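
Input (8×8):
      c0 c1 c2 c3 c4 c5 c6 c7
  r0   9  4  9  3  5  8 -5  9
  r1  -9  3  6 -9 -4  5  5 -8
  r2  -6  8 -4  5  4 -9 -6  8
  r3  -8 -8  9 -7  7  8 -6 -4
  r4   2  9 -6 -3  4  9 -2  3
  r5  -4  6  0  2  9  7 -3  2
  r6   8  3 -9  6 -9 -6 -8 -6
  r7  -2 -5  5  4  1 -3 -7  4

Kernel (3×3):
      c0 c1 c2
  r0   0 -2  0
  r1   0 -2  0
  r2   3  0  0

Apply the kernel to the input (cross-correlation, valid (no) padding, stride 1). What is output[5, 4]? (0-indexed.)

1

The receptive field on the input at this output position is [9 7 -3 / -9 -6 -8 / 1 -3 -7]. Elementwise product with the kernel and sum: 7·-2 + -6·-2 + 1·3.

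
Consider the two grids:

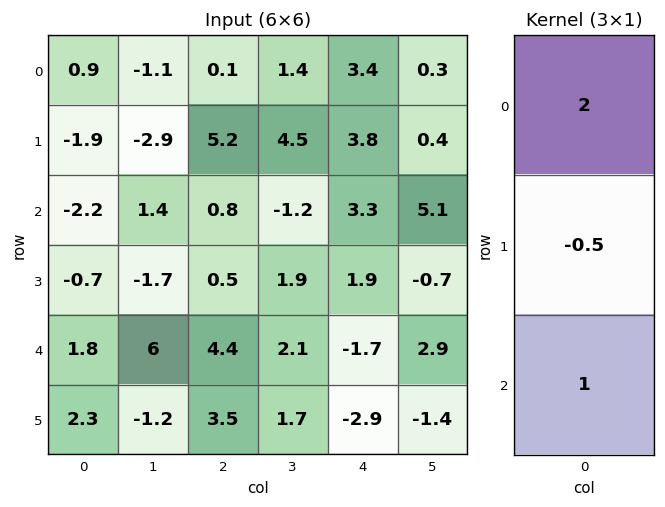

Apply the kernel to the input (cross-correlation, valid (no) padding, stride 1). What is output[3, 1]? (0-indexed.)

-7.6

The receptive field on the input at this output position is [-1.7 / 6 / -1.2]. Elementwise product with the kernel and sum: -1.7·2 + 6·-0.5 + -1.2·1.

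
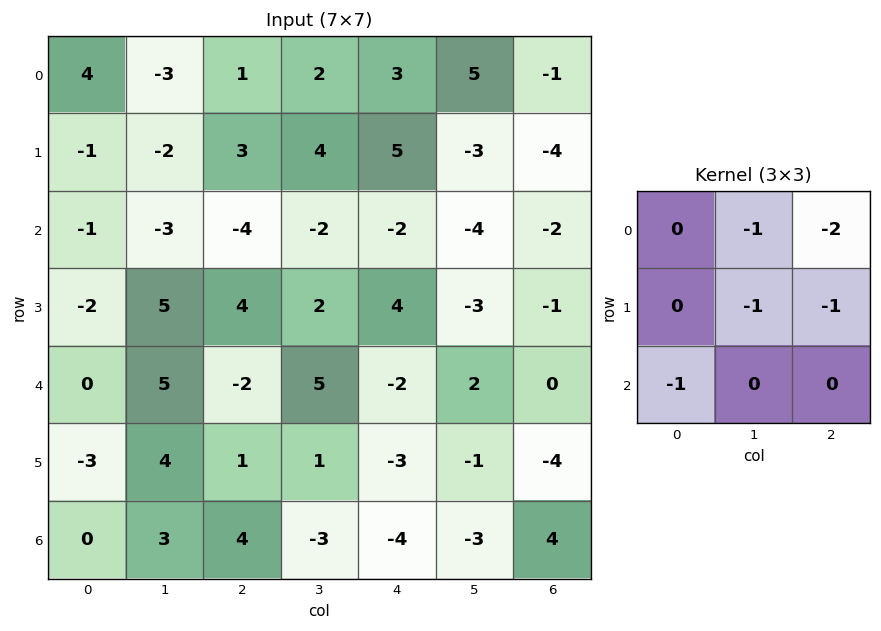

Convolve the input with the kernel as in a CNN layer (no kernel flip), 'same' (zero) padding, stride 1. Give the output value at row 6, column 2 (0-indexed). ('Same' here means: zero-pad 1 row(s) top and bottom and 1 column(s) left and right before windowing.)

-4

The receptive field on the zero-padded input at this output position is [4 1 1 / 3 4 -3 / 0 0 0]. Elementwise product with the kernel and sum: 1·-1 + 1·-2 + 4·-1 + -3·-1 + 0·-1.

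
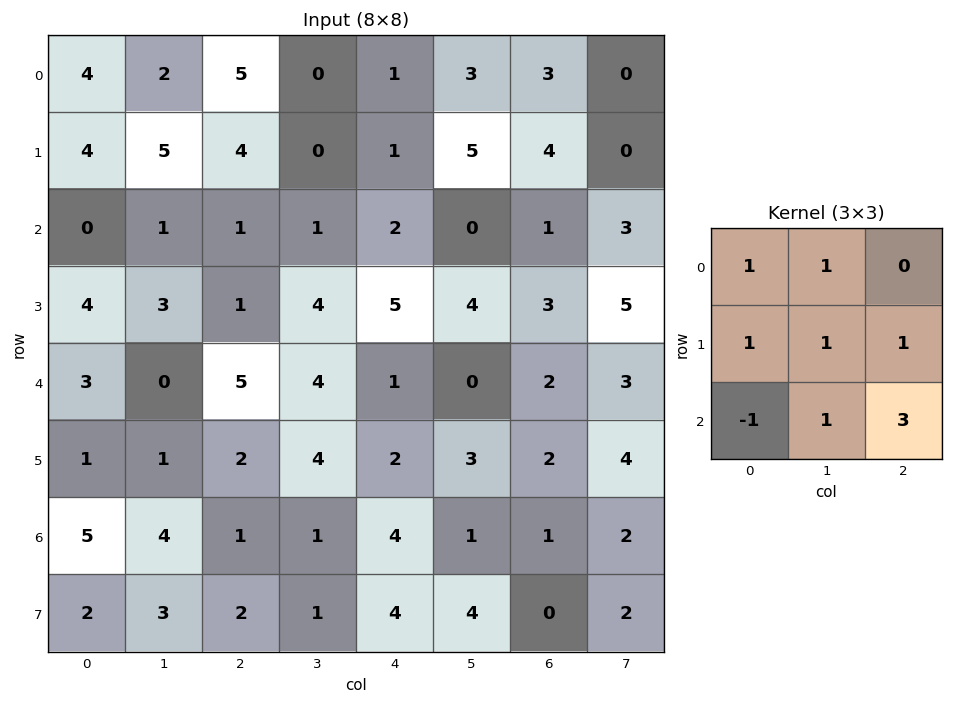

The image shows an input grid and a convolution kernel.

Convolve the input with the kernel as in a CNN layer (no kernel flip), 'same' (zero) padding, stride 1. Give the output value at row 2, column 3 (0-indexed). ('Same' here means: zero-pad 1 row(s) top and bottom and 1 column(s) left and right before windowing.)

26

The receptive field on the zero-padded input at this output position is [4 0 1 / 1 1 2 / 1 4 5]. Elementwise product with the kernel and sum: 4·1 + 0·1 + 1·1 + 1·1 + 2·1 + 1·-1 + 4·1 + 5·3.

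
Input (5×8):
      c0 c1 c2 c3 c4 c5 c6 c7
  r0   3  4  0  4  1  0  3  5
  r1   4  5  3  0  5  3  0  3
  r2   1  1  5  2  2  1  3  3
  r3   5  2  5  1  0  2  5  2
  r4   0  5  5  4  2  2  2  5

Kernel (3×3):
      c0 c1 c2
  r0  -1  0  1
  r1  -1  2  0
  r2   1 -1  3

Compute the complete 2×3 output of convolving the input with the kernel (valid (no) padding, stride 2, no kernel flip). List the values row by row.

18 7 13
13 1 11

Output[0,0]: The receptive field on the input at this output position is [3 4 0 / 4 5 3 / 1 1 5]. Elementwise product with the kernel and sum: 3·-1 + 0·1 + 4·-1 + 5·2 + 1·1 + 1·-1 + 5·3.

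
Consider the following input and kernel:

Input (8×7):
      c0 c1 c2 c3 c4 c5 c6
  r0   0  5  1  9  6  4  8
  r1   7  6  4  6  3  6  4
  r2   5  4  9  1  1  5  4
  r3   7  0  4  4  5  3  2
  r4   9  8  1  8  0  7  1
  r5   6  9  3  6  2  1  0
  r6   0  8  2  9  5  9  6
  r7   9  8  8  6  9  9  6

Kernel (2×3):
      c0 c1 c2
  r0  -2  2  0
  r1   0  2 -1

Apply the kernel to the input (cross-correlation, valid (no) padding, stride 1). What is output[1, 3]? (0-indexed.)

The receptive field on the input at this output position is [6 3 6 / 1 1 5]. Elementwise product with the kernel and sum: 6·-2 + 3·2 + 1·2 + 5·-1.

-9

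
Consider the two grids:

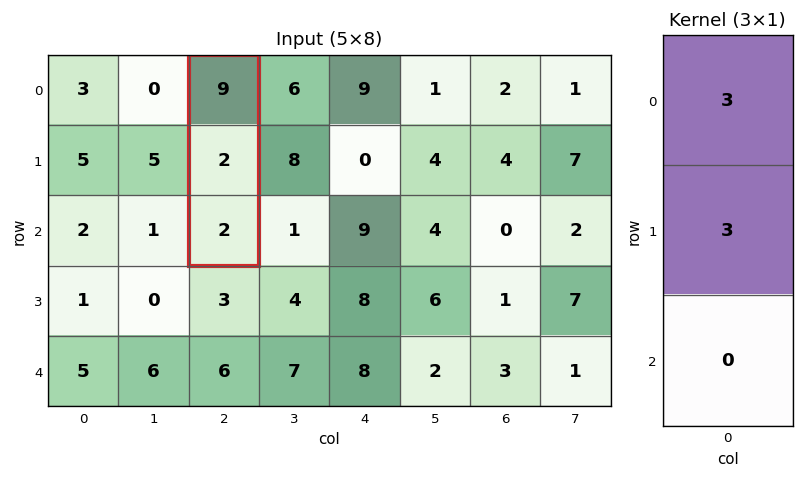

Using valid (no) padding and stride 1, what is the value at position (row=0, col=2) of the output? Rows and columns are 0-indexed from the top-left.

The receptive field on the input at this output position is [9 / 2 / 2]. Elementwise product with the kernel and sum: 9·3 + 2·3.

33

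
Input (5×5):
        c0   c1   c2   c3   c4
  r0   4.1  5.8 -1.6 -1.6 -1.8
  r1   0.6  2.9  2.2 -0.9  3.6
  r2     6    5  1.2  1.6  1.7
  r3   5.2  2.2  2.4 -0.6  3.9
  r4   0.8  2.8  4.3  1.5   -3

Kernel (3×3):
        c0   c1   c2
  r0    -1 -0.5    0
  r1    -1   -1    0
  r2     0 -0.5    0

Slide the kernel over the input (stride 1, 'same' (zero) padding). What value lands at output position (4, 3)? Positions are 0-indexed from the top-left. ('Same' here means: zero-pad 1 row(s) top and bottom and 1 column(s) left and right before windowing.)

The receptive field on the zero-padded input at this output position is [2.4 -0.6 3.9 / 4.3 1.5 -3 / 0 0 0]. Elementwise product with the kernel and sum: 2.4·-1 + -0.6·-0.5 + 4.3·-1 + 1.5·-1 + 0·-0.5.

-7.9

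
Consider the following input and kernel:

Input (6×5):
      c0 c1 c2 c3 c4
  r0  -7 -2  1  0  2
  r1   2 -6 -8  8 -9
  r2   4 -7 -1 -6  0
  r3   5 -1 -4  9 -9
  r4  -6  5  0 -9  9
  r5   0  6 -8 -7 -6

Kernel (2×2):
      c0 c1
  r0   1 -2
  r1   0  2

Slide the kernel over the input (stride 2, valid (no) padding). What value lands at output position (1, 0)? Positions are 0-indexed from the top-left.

16

The receptive field on the input at this output position is [4 -7 / 5 -1]. Elementwise product with the kernel and sum: 4·1 + -7·-2 + -1·2.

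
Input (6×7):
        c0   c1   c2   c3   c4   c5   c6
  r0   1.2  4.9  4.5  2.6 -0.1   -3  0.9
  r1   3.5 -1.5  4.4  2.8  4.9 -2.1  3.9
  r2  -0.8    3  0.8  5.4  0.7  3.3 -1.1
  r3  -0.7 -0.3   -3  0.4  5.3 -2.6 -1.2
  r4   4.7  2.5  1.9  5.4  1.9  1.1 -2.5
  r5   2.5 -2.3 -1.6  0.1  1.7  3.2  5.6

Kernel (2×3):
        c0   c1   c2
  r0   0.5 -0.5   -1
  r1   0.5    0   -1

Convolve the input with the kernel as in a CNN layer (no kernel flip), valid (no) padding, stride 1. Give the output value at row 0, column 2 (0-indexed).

-1.65

The receptive field on the input at this output position is [4.5 2.6 -0.1 / 4.4 2.8 4.9]. Elementwise product with the kernel and sum: 4.5·0.5 + 2.6·-0.5 + -0.1·-1 + 4.4·0.5 + 4.9·-1.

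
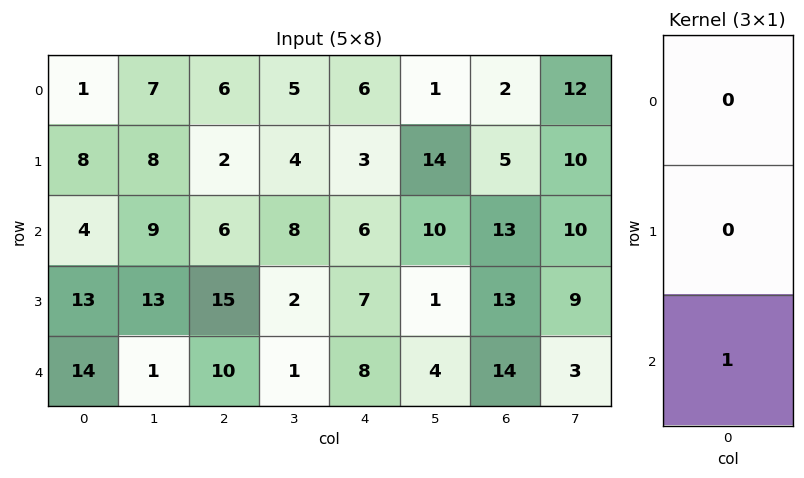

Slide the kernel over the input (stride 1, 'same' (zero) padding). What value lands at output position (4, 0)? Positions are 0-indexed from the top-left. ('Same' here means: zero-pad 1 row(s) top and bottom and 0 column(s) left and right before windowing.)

0

The receptive field on the zero-padded input at this output position is [13 / 14 / 0]. Elementwise product with the kernel and sum: 0·1.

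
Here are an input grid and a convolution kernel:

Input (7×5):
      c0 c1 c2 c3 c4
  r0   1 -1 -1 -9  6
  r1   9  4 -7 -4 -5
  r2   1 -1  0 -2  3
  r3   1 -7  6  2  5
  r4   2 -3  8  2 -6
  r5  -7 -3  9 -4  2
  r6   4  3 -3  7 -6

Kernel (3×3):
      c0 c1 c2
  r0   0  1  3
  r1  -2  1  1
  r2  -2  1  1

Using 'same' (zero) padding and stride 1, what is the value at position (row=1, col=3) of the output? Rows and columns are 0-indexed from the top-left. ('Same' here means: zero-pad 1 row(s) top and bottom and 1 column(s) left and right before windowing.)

The receptive field on the zero-padded input at this output position is [-1 -9 6 / -7 -4 -5 / 0 -2 3]. Elementwise product with the kernel and sum: -9·1 + 6·3 + -7·-2 + -4·1 + -5·1 + 0·-2 + -2·1 + 3·1.

15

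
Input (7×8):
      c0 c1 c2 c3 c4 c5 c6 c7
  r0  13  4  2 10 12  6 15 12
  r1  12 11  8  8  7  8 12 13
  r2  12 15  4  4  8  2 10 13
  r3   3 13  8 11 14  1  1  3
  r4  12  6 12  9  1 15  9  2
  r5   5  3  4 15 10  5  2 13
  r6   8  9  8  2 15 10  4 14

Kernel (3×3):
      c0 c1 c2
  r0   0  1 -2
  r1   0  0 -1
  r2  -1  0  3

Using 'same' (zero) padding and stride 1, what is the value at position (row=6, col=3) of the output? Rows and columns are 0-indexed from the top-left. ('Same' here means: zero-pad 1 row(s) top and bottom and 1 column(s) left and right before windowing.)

The receptive field on the zero-padded input at this output position is [4 15 10 / 8 2 15 / 0 0 0]. Elementwise product with the kernel and sum: 15·1 + 10·-2 + 15·-1 + 0·-1 + 0·3.

-20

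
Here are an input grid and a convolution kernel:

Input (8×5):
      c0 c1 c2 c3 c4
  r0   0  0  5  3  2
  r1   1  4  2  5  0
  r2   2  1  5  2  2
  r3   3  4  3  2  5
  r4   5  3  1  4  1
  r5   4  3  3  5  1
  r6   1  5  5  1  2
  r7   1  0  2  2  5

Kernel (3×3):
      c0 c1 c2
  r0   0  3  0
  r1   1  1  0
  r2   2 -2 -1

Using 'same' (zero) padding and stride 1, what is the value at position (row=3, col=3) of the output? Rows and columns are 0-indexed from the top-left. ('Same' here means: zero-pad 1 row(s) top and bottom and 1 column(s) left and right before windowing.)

The receptive field on the zero-padded input at this output position is [5 2 2 / 3 2 5 / 1 4 1]. Elementwise product with the kernel and sum: 2·3 + 3·1 + 2·1 + 1·2 + 4·-2 + 1·-1.

4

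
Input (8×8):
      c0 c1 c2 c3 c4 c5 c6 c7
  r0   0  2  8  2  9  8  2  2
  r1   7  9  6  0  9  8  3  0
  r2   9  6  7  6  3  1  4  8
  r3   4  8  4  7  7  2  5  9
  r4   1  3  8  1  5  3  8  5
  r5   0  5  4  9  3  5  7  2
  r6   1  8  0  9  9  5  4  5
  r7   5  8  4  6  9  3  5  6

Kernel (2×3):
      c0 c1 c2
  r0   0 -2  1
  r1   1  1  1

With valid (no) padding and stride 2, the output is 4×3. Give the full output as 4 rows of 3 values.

Output[0,0]: The receptive field on the input at this output position is [0 2 8 / 7 9 6]. Elementwise product with the kernel and sum: 2·-2 + 8·1 + 7·1 + 9·1 + 6·1.
Output[0,1]: The receptive field on the input at this output position is [8 2 9 / 6 0 9]. Elementwise product with the kernel and sum: 2·-2 + 9·1 + 6·1 + 0·1 + 9·1.

26 20 6
11 9 16
11 19 17
1 10 11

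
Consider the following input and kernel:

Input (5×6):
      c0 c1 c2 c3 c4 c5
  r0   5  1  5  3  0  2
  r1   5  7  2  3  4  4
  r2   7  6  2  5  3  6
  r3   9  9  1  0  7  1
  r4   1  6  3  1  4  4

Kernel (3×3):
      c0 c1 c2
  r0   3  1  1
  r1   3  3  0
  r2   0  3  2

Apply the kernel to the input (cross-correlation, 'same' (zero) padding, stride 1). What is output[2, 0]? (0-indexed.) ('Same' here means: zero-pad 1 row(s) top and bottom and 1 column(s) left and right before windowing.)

The receptive field on the zero-padded input at this output position is [0 5 7 / 0 7 6 / 0 9 9]. Elementwise product with the kernel and sum: 0·3 + 5·1 + 7·1 + 0·3 + 7·3 + 9·3 + 9·2.

78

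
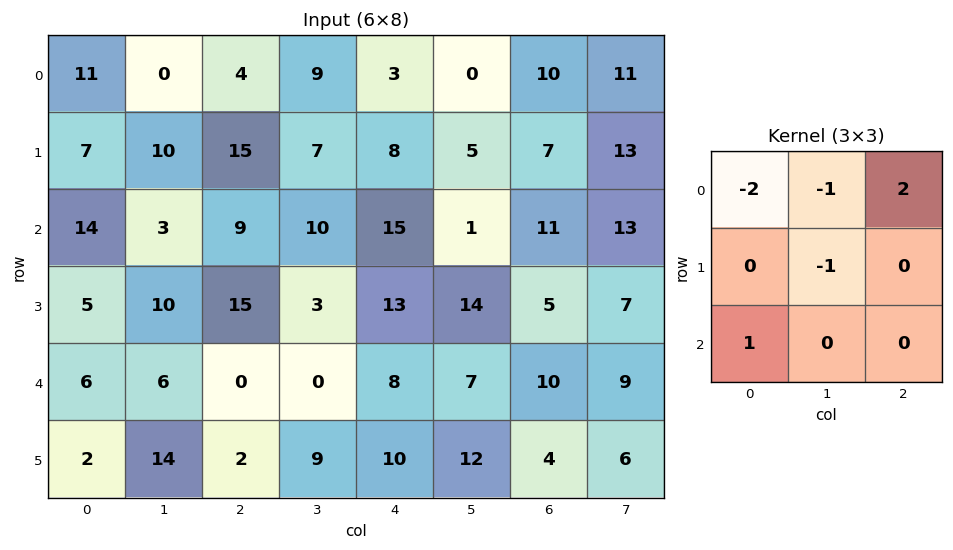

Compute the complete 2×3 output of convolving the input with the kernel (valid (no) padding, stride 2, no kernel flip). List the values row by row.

Output[0,0]: The receptive field on the input at this output position is [11 0 4 / 7 10 15 / 14 3 9]. Elementwise product with the kernel and sum: 11·-2 + 0·-1 + 4·2 + 10·-1 + 14·1.

-10 -9 24
-17 -1 -15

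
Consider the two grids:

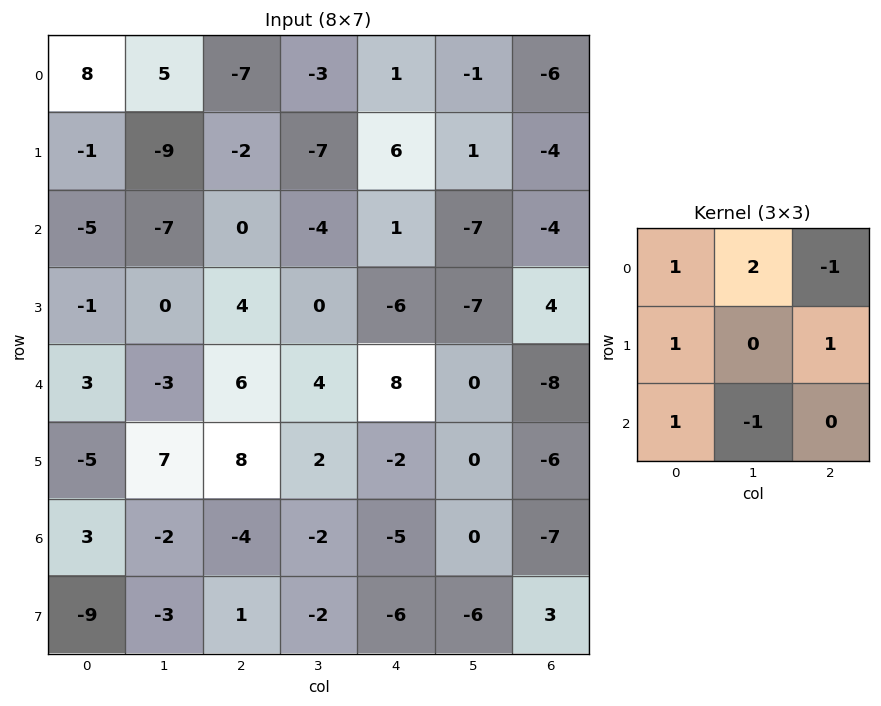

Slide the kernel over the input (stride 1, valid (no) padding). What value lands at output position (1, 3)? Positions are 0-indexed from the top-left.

The receptive field on the input at this output position is [-7 6 1 / -4 1 -7 / 0 -6 -7]. Elementwise product with the kernel and sum: -7·1 + 6·2 + 1·-1 + -4·1 + -7·1 + 0·1 + -6·-1.

-1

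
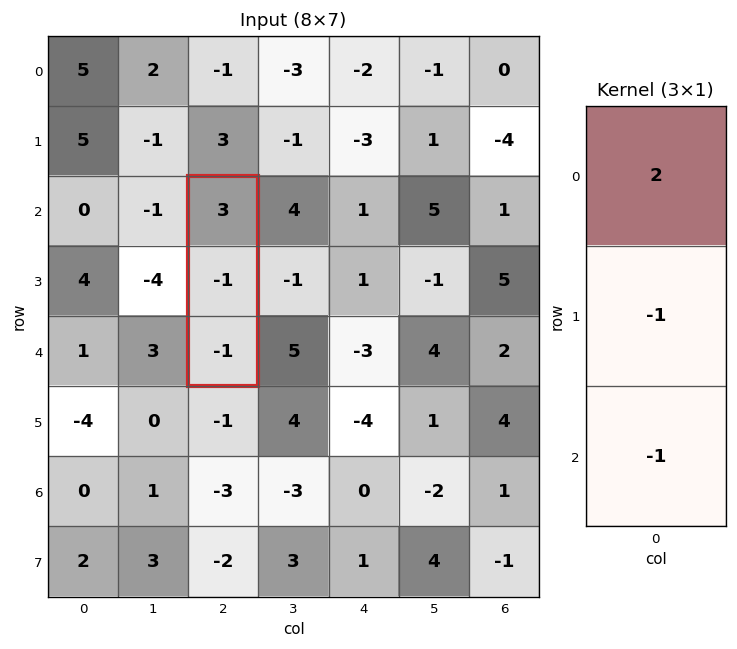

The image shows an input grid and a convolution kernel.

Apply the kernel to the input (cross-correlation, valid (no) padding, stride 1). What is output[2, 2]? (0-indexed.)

The receptive field on the input at this output position is [3 / -1 / -1]. Elementwise product with the kernel and sum: 3·2 + -1·-1 + -1·-1.

8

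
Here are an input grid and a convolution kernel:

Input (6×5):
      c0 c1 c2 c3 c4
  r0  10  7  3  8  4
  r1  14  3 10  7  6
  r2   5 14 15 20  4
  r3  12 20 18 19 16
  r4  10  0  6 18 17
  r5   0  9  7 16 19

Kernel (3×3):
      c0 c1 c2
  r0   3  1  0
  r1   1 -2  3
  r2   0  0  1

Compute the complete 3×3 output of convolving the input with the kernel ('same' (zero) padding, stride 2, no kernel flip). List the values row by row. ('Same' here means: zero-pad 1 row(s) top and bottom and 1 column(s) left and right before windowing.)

4 32 0
66 82 39
1 136 57

Output[0,0]: The receptive field on the zero-padded input at this output position is [0 0 0 / 0 10 7 / 0 14 3]. Elementwise product with the kernel and sum: 0·3 + 0·1 + 0·1 + 10·-2 + 7·3 + 3·1.
Output[0,1]: The receptive field on the zero-padded input at this output position is [0 0 0 / 7 3 8 / 3 10 7]. Elementwise product with the kernel and sum: 0·3 + 0·1 + 7·1 + 3·-2 + 8·3 + 7·1.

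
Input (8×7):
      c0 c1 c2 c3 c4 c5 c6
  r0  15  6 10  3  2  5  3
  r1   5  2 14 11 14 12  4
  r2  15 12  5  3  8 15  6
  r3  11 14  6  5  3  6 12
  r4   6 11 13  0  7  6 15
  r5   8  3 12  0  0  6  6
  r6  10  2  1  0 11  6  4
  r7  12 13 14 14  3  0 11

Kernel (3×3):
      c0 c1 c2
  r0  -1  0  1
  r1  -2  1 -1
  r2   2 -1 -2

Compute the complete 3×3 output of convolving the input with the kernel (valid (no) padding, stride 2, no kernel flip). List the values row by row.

-19 -48 -30
-49 5 -36
-2 -50 16

Output[0,0]: The receptive field on the input at this output position is [15 6 10 / 5 2 14 / 15 12 5]. Elementwise product with the kernel and sum: 15·-1 + 10·1 + 5·-2 + 2·1 + 14·-1 + 15·2 + 12·-1 + 5·-2.
Output[0,1]: The receptive field on the input at this output position is [10 3 2 / 14 11 14 / 5 3 8]. Elementwise product with the kernel and sum: 10·-1 + 2·1 + 14·-2 + 11·1 + 14·-1 + 5·2 + 3·-1 + 8·-2.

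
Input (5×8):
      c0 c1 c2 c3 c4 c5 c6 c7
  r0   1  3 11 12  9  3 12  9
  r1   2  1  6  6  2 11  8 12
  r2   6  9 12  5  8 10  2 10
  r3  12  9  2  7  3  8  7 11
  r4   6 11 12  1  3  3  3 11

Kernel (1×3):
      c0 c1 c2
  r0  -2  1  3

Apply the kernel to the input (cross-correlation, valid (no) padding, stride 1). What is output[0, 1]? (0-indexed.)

41

The receptive field on the input at this output position is [3 11 12]. Elementwise product with the kernel and sum: 3·-2 + 11·1 + 12·3.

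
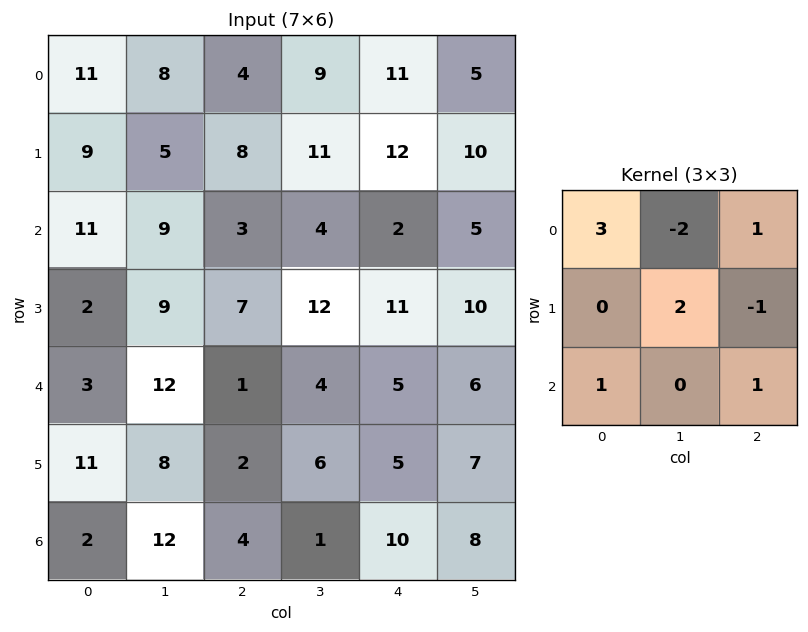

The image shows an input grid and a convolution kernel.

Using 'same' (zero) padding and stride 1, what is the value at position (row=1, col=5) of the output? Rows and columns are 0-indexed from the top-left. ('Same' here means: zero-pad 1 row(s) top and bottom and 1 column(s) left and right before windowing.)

The receptive field on the zero-padded input at this output position is [11 5 0 / 12 10 0 / 2 5 0]. Elementwise product with the kernel and sum: 11·3 + 5·-2 + 0·1 + 10·2 + 0·-1 + 2·1 + 0·1.

45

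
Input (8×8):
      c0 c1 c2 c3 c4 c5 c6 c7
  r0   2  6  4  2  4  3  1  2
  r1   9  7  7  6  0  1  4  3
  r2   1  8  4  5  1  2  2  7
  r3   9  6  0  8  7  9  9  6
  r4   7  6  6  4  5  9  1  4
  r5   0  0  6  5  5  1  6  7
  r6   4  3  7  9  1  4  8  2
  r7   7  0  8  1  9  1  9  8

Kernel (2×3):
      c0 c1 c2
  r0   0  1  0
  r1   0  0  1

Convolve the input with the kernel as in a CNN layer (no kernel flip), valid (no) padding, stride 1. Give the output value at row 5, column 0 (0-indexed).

The receptive field on the input at this output position is [0 0 6 / 4 3 7]. Elementwise product with the kernel and sum: 0·1 + 7·1.

7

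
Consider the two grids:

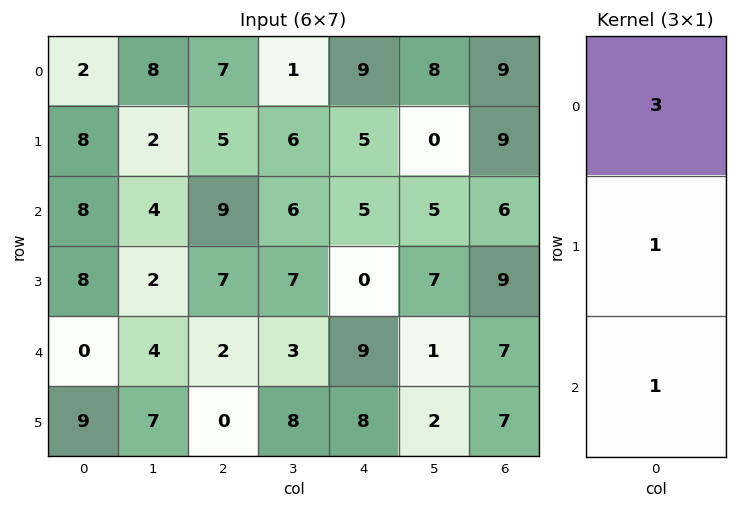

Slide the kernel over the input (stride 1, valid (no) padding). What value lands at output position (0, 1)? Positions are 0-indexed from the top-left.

The receptive field on the input at this output position is [8 / 2 / 4]. Elementwise product with the kernel and sum: 8·3 + 2·1 + 4·1.

30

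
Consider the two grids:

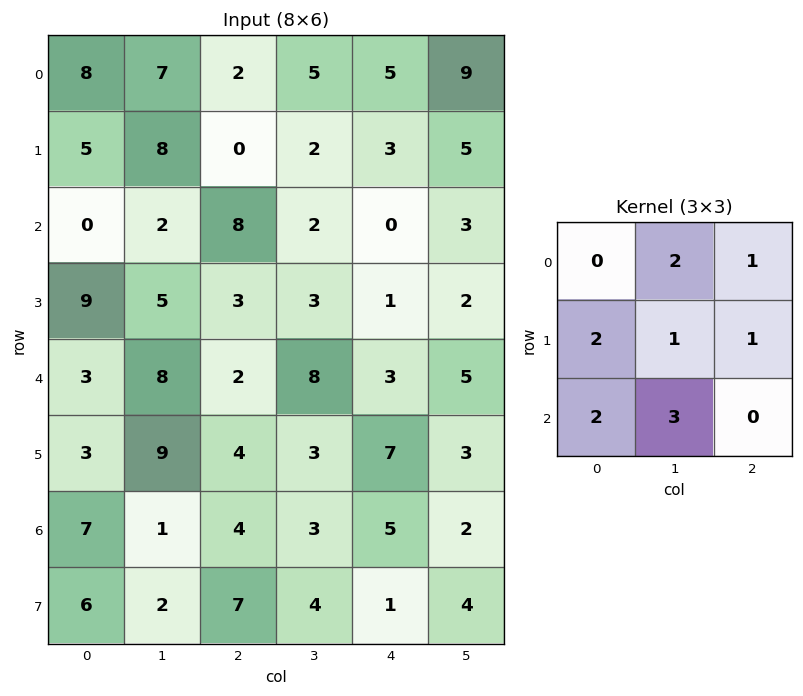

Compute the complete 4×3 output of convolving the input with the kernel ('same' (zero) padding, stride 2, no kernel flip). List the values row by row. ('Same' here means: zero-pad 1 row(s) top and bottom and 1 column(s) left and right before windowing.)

30 37 37
47 35 27
43 65 55
41 45 41

Output[0,0]: The receptive field on the zero-padded input at this output position is [0 0 0 / 0 8 7 / 0 5 8]. Elementwise product with the kernel and sum: 0·2 + 0·1 + 0·2 + 8·1 + 7·1 + 0·2 + 5·3.
Output[0,1]: The receptive field on the zero-padded input at this output position is [0 0 0 / 7 2 5 / 8 0 2]. Elementwise product with the kernel and sum: 0·2 + 0·1 + 7·2 + 2·1 + 5·1 + 8·2 + 0·3.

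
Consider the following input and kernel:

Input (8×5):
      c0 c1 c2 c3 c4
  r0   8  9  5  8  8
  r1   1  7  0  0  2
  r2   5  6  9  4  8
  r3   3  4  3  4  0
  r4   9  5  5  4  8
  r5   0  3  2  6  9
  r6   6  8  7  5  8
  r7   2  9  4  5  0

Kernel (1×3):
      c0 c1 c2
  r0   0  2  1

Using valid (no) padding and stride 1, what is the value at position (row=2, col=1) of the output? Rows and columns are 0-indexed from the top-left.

The receptive field on the input at this output position is [6 9 4]. Elementwise product with the kernel and sum: 9·2 + 4·1.

22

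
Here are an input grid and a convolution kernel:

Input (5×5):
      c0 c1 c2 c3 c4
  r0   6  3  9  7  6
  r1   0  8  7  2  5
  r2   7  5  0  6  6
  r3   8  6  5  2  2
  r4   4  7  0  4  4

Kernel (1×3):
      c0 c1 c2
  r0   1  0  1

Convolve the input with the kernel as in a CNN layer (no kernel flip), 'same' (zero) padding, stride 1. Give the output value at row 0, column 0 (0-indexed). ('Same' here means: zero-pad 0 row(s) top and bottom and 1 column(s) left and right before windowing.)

The receptive field on the zero-padded input at this output position is [0 6 3]. Elementwise product with the kernel and sum: 0·1 + 3·1.

3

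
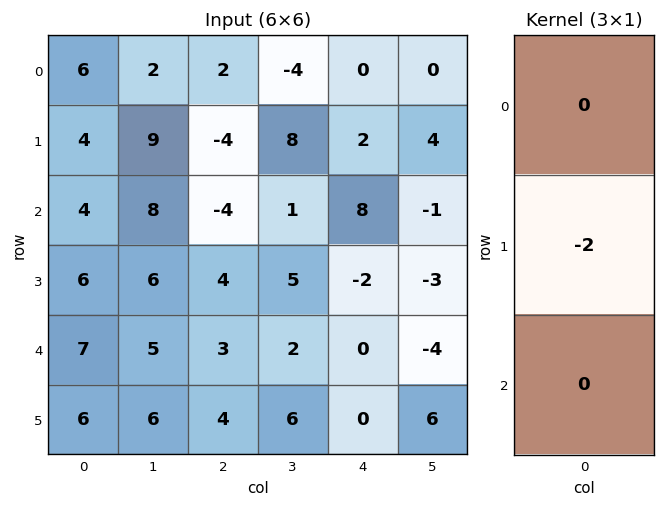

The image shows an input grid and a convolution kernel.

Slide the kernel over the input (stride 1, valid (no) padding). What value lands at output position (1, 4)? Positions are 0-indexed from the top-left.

The receptive field on the input at this output position is [2 / 8 / -2]. Elementwise product with the kernel and sum: 8·-2.

-16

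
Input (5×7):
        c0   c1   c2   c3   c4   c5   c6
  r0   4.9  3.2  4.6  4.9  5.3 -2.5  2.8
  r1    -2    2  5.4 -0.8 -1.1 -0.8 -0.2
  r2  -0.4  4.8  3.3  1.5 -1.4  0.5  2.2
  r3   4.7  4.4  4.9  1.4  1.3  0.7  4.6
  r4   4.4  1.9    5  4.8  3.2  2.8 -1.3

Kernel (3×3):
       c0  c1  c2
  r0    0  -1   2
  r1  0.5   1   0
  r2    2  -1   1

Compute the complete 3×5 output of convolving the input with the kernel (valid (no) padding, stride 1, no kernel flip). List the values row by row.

Output[0,0]: The receptive field on the input at this output position is [4.9 3.2 4.6 / -2 2 5.4 / -0.4 4.8 3.3]. Elementwise product with the kernel and sum: 3.2·-1 + 4.6·2 + -2·0.5 + 2·1 + -0.4·2 + 4.8·-1 + 3.3·1.
Output[0,1]: The receptive field on the input at this output position is [3.2 4.6 4.9 / 2 5.4 -0.8 / 4.8 3.3 1.5]. Elementwise product with the kernel and sum: 4.6·-1 + 4.9·2 + 2·0.5 + 5.4·1 + 4.8·2 + 3.3·-1 + 1.5·1.

4.7 19.4 11.3 -6.9 5.65
23.3 4 11.45 1.05 6.7
20.45 10.4 7.95 13.6 7.55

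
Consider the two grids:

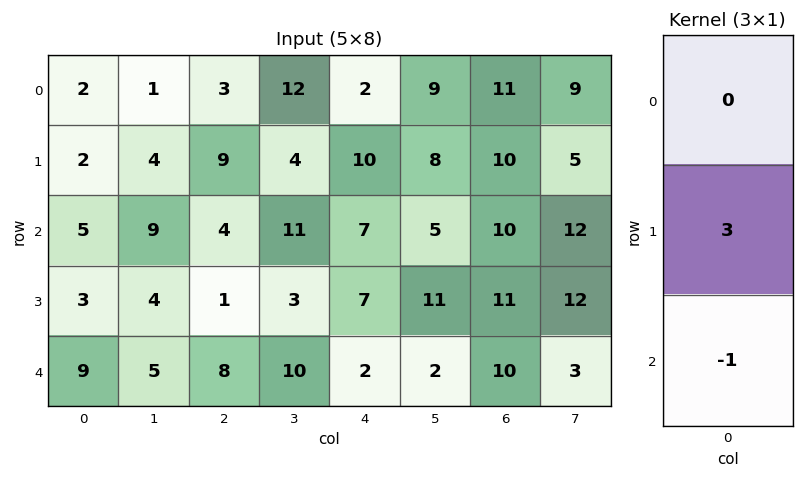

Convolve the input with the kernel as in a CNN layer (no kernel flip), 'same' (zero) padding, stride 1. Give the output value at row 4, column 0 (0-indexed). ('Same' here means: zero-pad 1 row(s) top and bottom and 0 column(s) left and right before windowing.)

The receptive field on the zero-padded input at this output position is [3 / 9 / 0]. Elementwise product with the kernel and sum: 9·3 + 0·-1.

27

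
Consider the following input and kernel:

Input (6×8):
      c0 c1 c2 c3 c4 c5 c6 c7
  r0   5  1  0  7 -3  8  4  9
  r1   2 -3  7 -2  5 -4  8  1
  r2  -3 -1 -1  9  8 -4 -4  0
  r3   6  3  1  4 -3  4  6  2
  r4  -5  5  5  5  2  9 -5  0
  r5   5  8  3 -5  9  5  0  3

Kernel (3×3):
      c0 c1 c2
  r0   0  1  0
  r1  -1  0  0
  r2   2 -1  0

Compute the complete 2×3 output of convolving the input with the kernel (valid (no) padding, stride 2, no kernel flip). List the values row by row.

Output[0,0]: The receptive field on the input at this output position is [5 1 0 / 2 -3 7 / -3 -1 -1]. Elementwise product with the kernel and sum: 1·1 + 2·-1 + -3·2 + -1·-1.

-6 -11 23
-22 13 -6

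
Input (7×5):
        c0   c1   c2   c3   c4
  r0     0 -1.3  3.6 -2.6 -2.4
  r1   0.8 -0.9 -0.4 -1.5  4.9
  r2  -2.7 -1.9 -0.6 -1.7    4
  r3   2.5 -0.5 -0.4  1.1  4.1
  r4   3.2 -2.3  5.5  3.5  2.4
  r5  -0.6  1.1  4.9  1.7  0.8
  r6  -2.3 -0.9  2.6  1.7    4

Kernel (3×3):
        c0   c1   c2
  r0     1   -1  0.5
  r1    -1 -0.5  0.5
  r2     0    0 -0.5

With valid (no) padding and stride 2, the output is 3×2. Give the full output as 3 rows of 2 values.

Output[0,0]: The receptive field on the input at this output position is [0 -1.3 3.6 / 0.8 -0.9 -0.4 / -2.7 -1.9 -0.6]. Elementwise product with the kernel and sum: 0·1 + -1.3·-1 + 3.6·0.5 + 0.8·-1 + -0.9·-0.5 + -0.4·0.5 + -0.6·-0.5.

2.85 6.6
-6.3 3.8
9.45 -4.15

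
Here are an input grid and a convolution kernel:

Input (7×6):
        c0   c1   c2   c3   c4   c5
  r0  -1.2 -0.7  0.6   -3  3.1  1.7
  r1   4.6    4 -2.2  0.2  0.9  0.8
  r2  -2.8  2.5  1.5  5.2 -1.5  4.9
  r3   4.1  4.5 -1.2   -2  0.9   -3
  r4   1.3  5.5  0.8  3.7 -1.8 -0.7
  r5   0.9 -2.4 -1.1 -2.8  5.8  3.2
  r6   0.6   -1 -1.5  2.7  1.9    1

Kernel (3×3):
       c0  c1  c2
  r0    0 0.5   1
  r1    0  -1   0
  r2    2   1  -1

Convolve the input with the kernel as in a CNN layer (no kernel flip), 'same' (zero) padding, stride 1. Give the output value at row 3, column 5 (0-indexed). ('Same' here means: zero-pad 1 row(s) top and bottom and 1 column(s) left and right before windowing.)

The receptive field on the zero-padded input at this output position is [-1.5 4.9 0 / 0.9 -3 0 / -1.8 -0.7 0]. Elementwise product with the kernel and sum: 4.9·0.5 + 0·1 + -3·-1 + -1.8·2 + -0.7·1 + 0·-1.

1.15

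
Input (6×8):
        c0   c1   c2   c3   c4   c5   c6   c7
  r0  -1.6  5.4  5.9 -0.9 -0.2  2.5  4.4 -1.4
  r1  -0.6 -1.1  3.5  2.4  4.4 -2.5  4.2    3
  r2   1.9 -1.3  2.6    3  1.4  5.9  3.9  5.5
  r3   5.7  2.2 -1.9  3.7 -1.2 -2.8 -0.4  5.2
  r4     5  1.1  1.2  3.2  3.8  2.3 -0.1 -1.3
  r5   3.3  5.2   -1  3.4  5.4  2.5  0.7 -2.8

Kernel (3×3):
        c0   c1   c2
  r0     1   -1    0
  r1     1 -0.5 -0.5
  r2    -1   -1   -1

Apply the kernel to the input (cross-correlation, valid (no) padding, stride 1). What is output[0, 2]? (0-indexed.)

The receptive field on the input at this output position is [5.9 -0.9 -0.2 / 3.5 2.4 4.4 / 2.6 3 1.4]. Elementwise product with the kernel and sum: 5.9·1 + -0.9·-1 + 3.5·1 + 2.4·-0.5 + 4.4·-0.5 + 2.6·-1 + 3·-1 + 1.4·-1.

-0.1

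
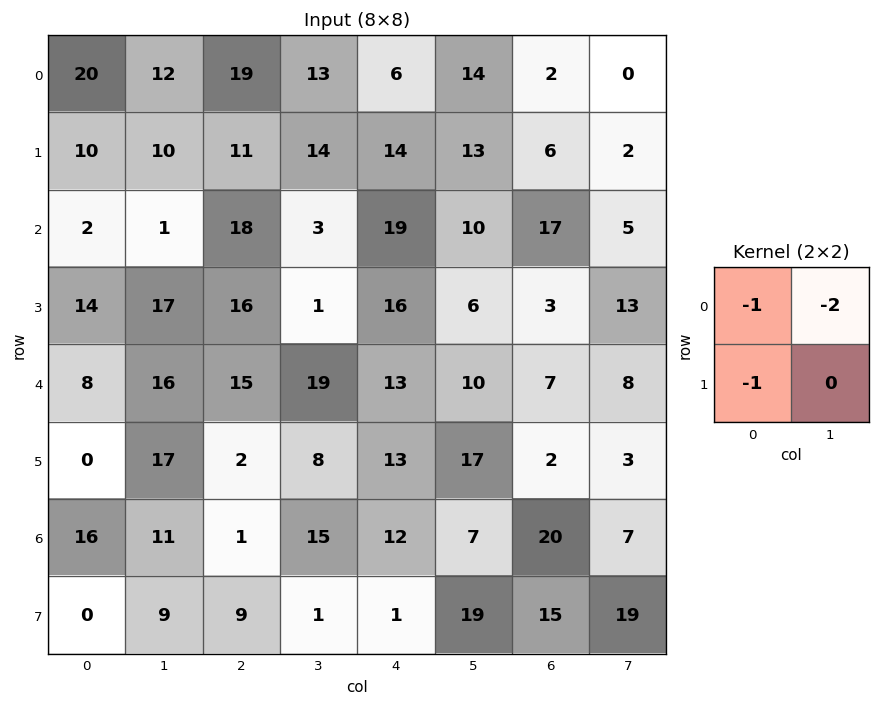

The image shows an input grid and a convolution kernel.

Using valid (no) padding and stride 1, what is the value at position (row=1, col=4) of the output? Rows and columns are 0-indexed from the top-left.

The receptive field on the input at this output position is [14 13 / 19 10]. Elementwise product with the kernel and sum: 14·-1 + 13·-2 + 19·-1.

-59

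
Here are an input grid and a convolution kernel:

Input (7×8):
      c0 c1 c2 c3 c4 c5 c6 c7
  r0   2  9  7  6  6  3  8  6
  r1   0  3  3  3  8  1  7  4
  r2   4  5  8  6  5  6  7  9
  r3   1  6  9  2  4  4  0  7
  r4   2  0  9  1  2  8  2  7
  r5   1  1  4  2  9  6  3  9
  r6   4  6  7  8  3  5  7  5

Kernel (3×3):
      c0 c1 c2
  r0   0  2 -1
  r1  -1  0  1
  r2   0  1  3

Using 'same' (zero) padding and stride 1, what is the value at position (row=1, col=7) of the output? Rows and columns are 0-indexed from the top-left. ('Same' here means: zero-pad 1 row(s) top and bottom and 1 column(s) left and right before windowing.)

The receptive field on the zero-padded input at this output position is [8 6 0 / 7 4 0 / 7 9 0]. Elementwise product with the kernel and sum: 6·2 + 0·-1 + 7·-1 + 0·1 + 9·1 + 0·3.

14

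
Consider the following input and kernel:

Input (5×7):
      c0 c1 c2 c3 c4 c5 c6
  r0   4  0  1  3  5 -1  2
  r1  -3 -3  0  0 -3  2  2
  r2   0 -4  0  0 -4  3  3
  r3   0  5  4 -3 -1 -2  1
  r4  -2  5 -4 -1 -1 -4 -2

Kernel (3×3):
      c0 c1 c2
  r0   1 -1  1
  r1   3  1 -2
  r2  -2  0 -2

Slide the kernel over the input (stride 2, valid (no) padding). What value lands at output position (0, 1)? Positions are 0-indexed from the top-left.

17

The receptive field on the input at this output position is [1 3 5 / 0 0 -3 / 0 0 -4]. Elementwise product with the kernel and sum: 1·1 + 3·-1 + 5·1 + 0·3 + 0·1 + -3·-2 + 0·-2 + -4·-2.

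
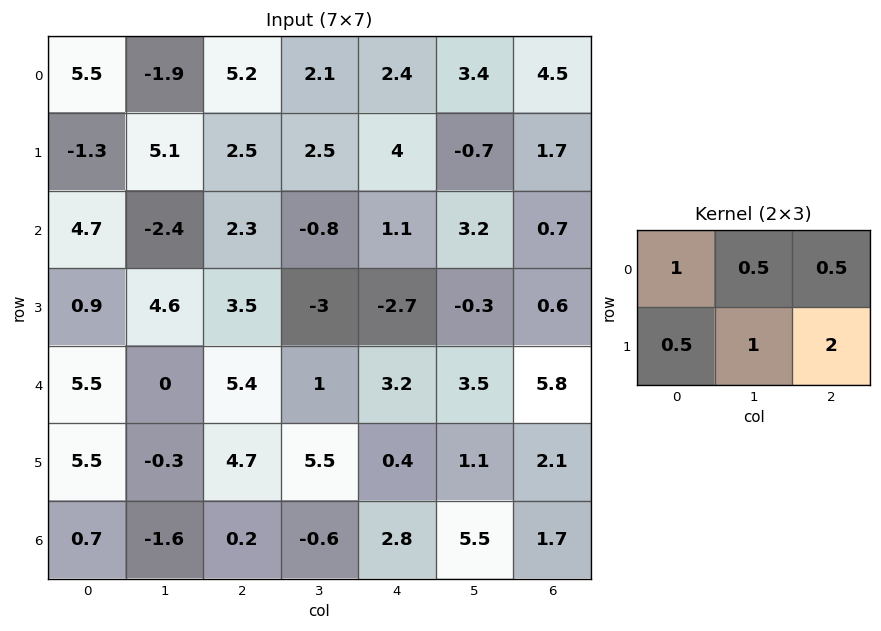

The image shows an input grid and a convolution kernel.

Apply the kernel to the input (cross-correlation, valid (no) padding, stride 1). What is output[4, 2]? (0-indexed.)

16.15

The receptive field on the input at this output position is [5.4 1 3.2 / 4.7 5.5 0.4]. Elementwise product with the kernel and sum: 5.4·1 + 1·0.5 + 3.2·0.5 + 4.7·0.5 + 5.5·1 + 0.4·2.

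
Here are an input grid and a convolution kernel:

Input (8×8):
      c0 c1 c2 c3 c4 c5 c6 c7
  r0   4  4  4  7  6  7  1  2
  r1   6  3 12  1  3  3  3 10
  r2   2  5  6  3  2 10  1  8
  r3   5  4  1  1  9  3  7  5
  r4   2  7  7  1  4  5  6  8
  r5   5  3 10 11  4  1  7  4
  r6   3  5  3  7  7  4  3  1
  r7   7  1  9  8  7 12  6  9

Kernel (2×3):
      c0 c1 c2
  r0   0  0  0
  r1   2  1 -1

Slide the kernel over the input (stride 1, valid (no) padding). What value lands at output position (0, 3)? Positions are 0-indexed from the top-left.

The receptive field on the input at this output position is [7 6 7 / 1 3 3]. Elementwise product with the kernel and sum: 1·2 + 3·1 + 3·-1.

2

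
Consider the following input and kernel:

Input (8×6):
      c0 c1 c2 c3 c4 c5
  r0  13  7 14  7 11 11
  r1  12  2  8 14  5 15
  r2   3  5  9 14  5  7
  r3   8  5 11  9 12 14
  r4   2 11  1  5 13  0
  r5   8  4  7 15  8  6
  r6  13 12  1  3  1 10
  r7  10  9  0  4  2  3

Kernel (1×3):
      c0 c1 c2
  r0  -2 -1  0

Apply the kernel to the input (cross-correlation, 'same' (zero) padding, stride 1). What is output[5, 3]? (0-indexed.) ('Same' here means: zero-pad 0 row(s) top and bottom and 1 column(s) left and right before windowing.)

-29

The receptive field on the zero-padded input at this output position is [7 15 8]. Elementwise product with the kernel and sum: 7·-2 + 15·-1.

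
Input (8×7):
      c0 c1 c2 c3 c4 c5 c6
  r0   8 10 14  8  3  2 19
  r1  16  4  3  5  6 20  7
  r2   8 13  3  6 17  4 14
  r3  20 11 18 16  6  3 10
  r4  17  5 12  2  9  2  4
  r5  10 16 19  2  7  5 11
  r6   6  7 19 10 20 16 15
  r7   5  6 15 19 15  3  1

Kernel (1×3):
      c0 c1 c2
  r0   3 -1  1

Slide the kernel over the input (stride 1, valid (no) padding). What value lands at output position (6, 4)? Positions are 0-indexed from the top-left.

59

The receptive field on the input at this output position is [20 16 15]. Elementwise product with the kernel and sum: 20·3 + 16·-1 + 15·1.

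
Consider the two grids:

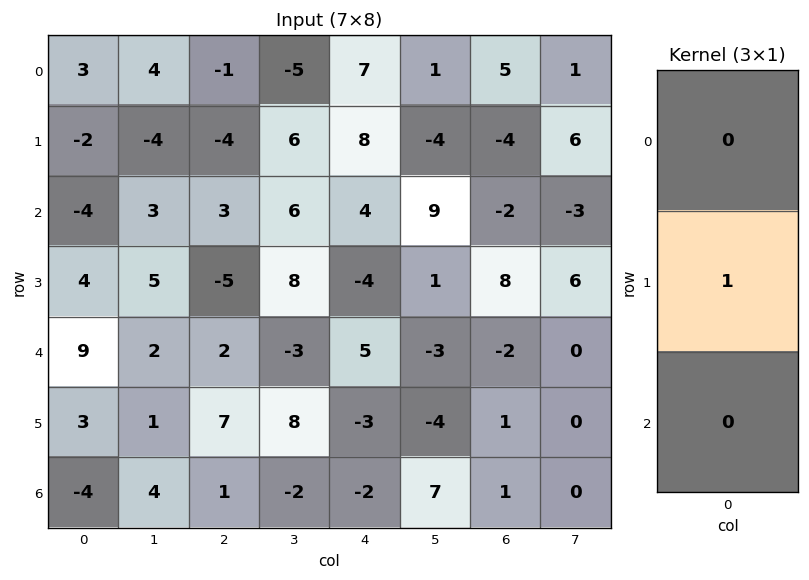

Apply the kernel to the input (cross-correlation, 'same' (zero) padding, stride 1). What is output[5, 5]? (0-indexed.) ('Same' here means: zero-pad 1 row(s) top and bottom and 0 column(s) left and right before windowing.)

The receptive field on the zero-padded input at this output position is [-3 / -4 / 7]. Elementwise product with the kernel and sum: -4·1.

-4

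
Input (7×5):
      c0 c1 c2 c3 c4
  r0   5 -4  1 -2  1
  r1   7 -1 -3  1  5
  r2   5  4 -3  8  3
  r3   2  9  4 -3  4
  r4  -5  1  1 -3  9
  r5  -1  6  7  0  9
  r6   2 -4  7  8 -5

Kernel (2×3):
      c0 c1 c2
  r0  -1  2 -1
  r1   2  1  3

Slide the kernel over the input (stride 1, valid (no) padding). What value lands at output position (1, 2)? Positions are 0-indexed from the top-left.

The receptive field on the input at this output position is [-3 1 5 / -3 8 3]. Elementwise product with the kernel and sum: -3·-1 + 1·2 + 5·-1 + -3·2 + 8·1 + 3·3.

11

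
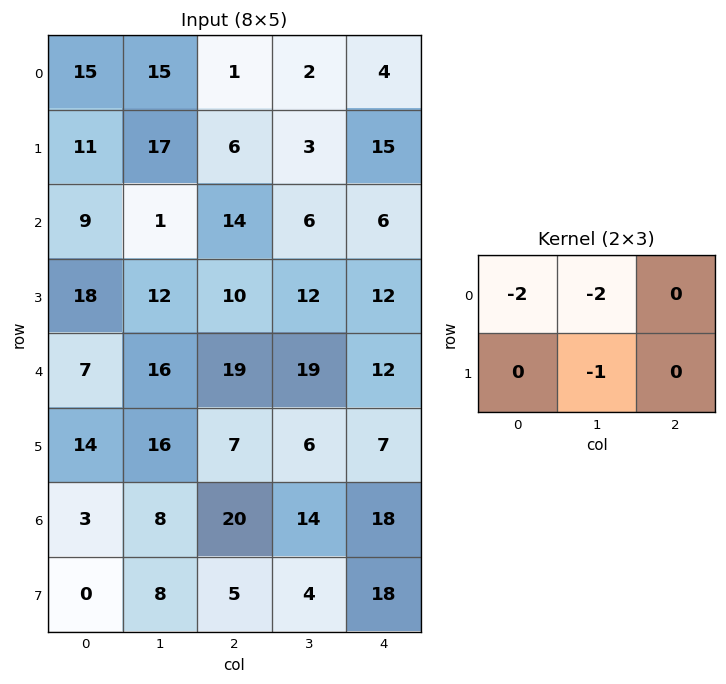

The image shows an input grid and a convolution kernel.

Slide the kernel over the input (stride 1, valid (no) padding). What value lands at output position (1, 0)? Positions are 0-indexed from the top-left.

The receptive field on the input at this output position is [11 17 6 / 9 1 14]. Elementwise product with the kernel and sum: 11·-2 + 17·-2 + 1·-1.

-57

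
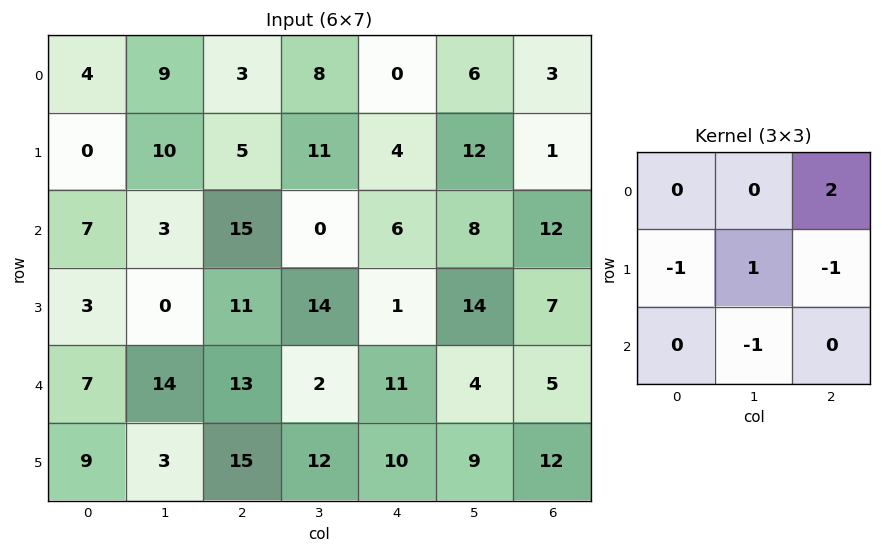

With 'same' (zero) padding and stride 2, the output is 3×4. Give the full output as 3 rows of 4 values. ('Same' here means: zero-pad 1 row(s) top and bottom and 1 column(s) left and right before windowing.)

Output[0,0]: The receptive field on the zero-padded input at this output position is [0 0 0 / 0 4 9 / 0 0 10]. Elementwise product with the kernel and sum: 0·2 + 0·-1 + 4·1 + 9·-1 + 0·-1.

-5 -19 -18 -4
21 23 21 -3
-16 10 23 -11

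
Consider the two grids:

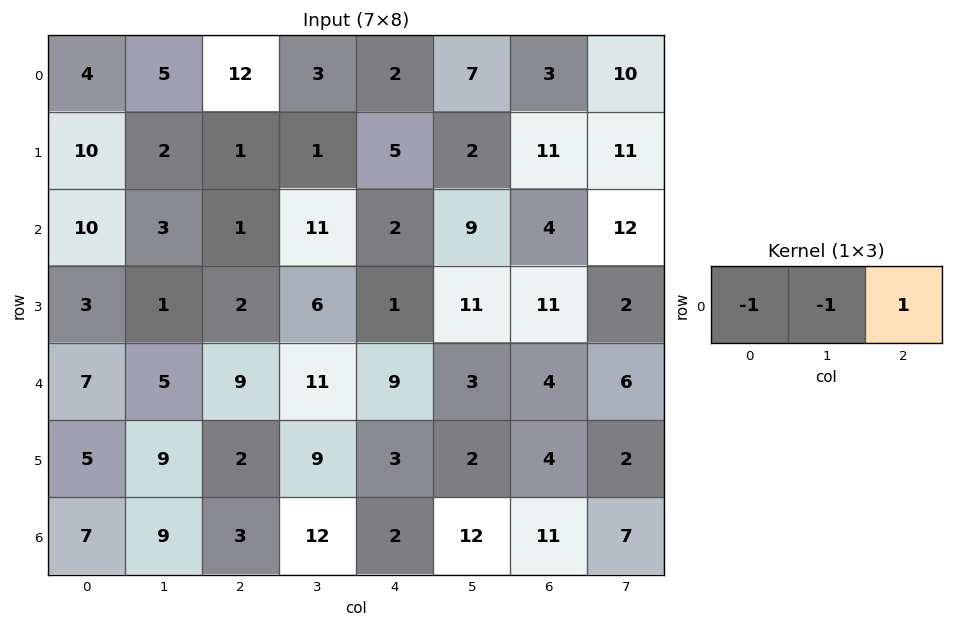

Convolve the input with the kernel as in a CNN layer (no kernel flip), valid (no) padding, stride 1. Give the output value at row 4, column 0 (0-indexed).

-3

The receptive field on the input at this output position is [7 5 9]. Elementwise product with the kernel and sum: 7·-1 + 5·-1 + 9·1.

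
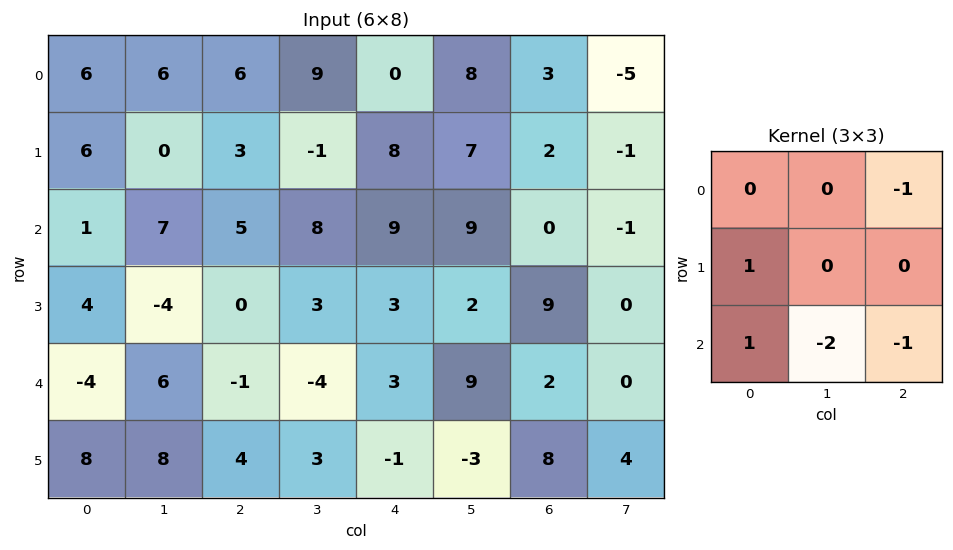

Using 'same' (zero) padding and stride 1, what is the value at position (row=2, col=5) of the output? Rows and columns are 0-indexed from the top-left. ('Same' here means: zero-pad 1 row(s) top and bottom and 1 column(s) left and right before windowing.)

The receptive field on the zero-padded input at this output position is [8 7 2 / 9 9 0 / 3 2 9]. Elementwise product with the kernel and sum: 2·-1 + 9·1 + 3·1 + 2·-2 + 9·-1.

-3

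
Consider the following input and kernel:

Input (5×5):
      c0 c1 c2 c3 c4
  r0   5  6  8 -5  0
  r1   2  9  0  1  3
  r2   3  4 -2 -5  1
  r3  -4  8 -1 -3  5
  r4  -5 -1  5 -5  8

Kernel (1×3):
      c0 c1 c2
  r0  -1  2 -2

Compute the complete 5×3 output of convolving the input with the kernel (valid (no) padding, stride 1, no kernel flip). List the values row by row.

-9 20 -18
16 -11 -4
9 2 -10
22 -4 -15
-7 21 -31

Output[0,0]: The receptive field on the input at this output position is [5 6 8]. Elementwise product with the kernel and sum: 5·-1 + 6·2 + 8·-2.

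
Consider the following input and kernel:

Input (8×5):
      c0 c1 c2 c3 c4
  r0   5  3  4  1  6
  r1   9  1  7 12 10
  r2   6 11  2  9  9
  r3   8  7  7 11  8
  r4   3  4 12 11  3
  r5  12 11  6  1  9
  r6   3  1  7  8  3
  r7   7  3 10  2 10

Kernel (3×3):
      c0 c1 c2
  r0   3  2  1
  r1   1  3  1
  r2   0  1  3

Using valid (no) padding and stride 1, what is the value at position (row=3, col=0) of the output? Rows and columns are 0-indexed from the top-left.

The receptive field on the input at this output position is [8 7 7 / 3 4 12 / 12 11 6]. Elementwise product with the kernel and sum: 8·3 + 7·2 + 7·1 + 3·1 + 4·3 + 12·1 + 11·1 + 6·3.

101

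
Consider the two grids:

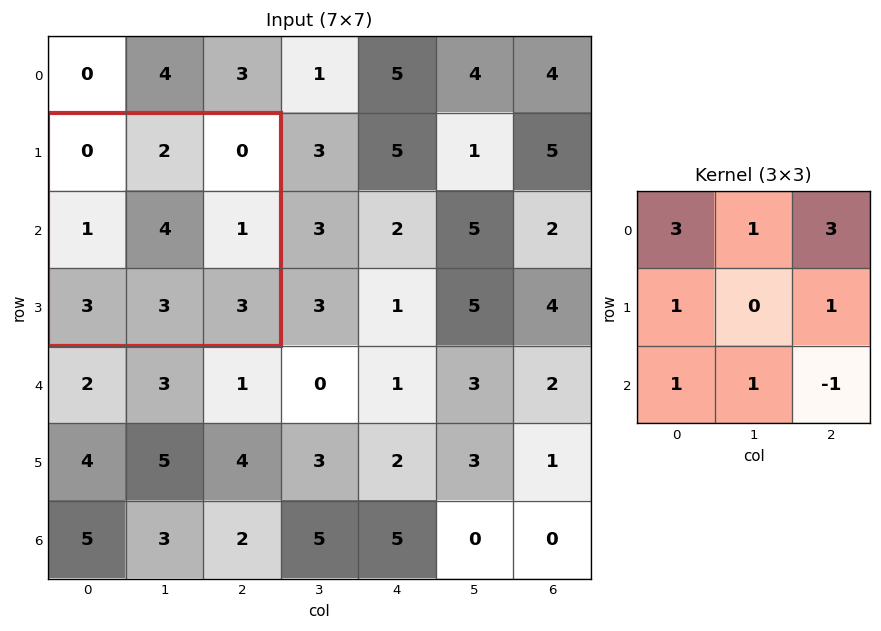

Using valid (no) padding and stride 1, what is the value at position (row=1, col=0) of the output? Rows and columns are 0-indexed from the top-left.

The receptive field on the input at this output position is [0 2 0 / 1 4 1 / 3 3 3]. Elementwise product with the kernel and sum: 0·3 + 2·1 + 0·3 + 1·1 + 1·1 + 3·1 + 3·1 + 3·-1.

7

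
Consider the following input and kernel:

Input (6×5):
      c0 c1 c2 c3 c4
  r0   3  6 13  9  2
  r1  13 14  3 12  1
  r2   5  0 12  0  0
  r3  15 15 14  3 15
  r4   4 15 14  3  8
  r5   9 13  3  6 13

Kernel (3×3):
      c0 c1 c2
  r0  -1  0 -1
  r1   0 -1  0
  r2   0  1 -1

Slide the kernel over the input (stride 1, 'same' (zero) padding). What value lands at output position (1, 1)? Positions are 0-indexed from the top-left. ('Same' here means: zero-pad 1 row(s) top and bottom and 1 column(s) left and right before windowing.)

The receptive field on the zero-padded input at this output position is [3 6 13 / 13 14 3 / 5 0 12]. Elementwise product with the kernel and sum: 3·-1 + 13·-1 + 14·-1 + 0·1 + 12·-1.

-42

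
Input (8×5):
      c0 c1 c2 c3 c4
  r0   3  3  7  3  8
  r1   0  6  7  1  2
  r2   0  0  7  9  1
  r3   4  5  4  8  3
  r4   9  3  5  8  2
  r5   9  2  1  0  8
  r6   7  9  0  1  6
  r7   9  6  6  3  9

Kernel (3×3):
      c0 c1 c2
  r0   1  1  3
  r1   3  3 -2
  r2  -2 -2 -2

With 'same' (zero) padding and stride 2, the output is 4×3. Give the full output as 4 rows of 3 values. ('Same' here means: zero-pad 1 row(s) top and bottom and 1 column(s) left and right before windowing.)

Output[0,0]: The receptive field on the zero-padded input at this output position is [0 0 0 / 0 3 3 / 0 0 6]. Elementwise product with the kernel and sum: 0·1 + 0·1 + 0·3 + 0·3 + 3·3 + 3·-2 + 0·-2 + 0·-2 + 6·-2.

-9 -4 27
0 -15 11
18 35 25
-12 -2 5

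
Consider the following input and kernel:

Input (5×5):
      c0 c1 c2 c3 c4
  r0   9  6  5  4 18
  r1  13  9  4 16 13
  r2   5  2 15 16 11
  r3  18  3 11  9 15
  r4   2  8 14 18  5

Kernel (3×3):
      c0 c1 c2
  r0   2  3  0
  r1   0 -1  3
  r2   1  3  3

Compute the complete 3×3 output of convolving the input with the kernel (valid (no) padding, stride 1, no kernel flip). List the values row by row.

95 166 141
156 126 156
114 169 197

Output[0,0]: The receptive field on the input at this output position is [9 6 5 / 13 9 4 / 5 2 15]. Elementwise product with the kernel and sum: 9·2 + 6·3 + 9·-1 + 4·3 + 5·1 + 2·3 + 15·3.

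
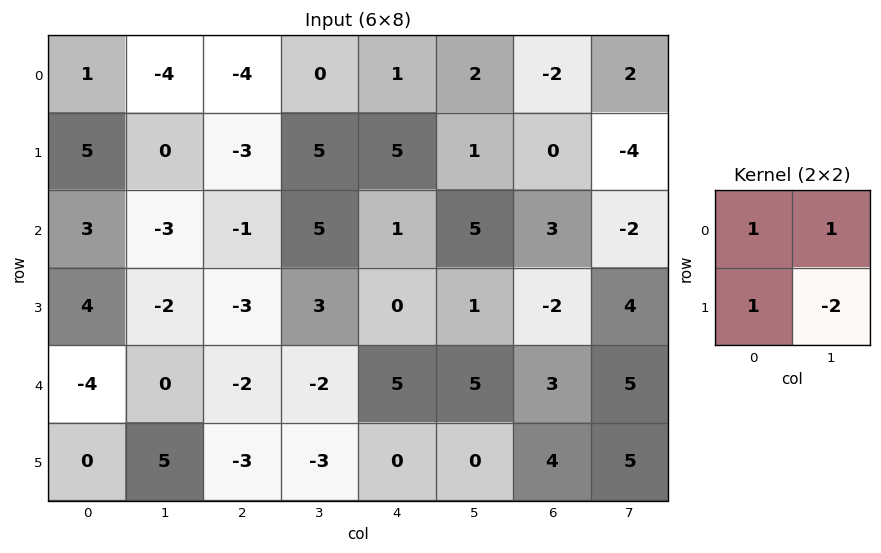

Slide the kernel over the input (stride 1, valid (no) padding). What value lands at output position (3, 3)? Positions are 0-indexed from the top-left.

The receptive field on the input at this output position is [3 0 / -2 5]. Elementwise product with the kernel and sum: 3·1 + 0·1 + -2·1 + 5·-2.

-9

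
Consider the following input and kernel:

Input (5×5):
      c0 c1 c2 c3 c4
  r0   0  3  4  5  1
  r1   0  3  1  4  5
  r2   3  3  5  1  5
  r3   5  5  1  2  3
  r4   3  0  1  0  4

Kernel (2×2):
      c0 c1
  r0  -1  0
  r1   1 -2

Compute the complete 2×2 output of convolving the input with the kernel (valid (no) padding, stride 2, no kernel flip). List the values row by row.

-6 -11
-8 -8

Output[0,0]: The receptive field on the input at this output position is [0 3 / 0 3]. Elementwise product with the kernel and sum: 0·-1 + 0·1 + 3·-2.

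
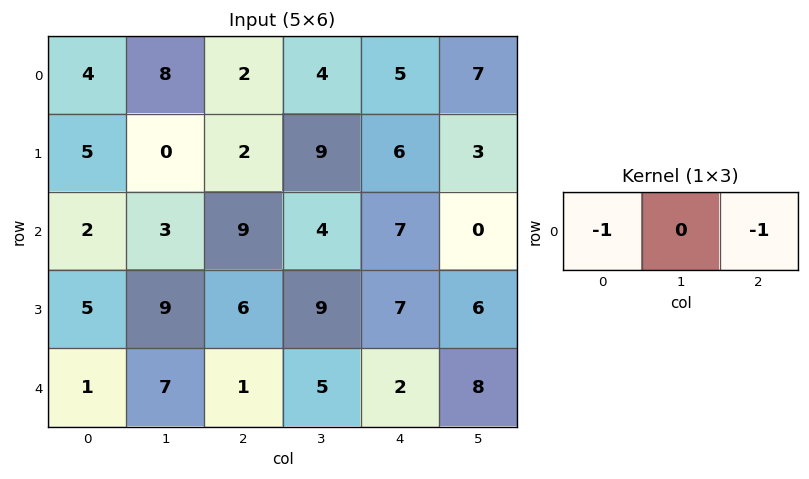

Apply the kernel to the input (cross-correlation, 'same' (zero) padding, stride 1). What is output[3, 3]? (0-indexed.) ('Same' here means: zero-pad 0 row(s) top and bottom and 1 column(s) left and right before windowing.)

The receptive field on the zero-padded input at this output position is [6 9 7]. Elementwise product with the kernel and sum: 6·-1 + 7·-1.

-13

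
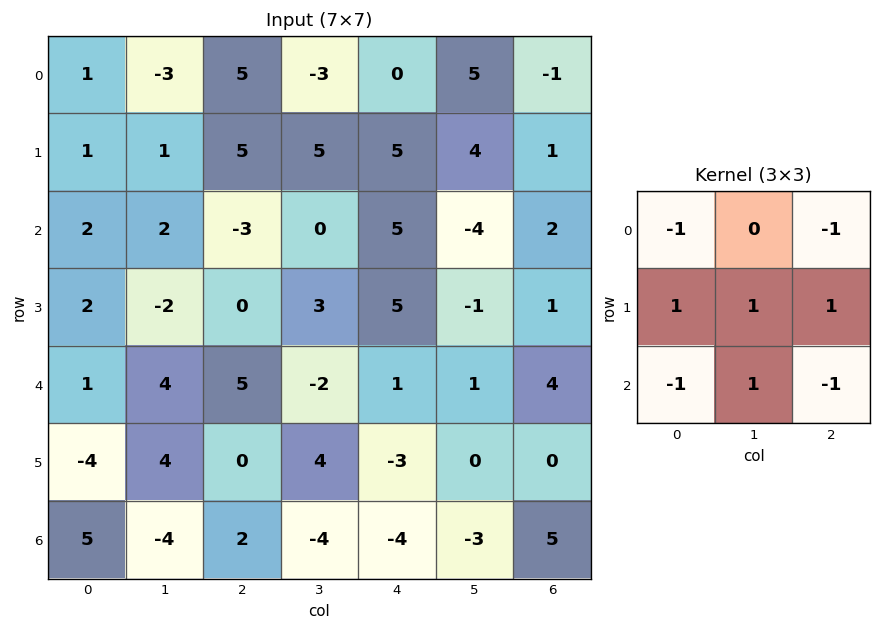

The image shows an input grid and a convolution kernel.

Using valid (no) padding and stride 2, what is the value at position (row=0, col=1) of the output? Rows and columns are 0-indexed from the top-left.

The receptive field on the input at this output position is [5 -3 0 / 5 5 5 / -3 0 5]. Elementwise product with the kernel and sum: 5·-1 + 0·-1 + 5·1 + 5·1 + 5·1 + -3·-1 + 0·1 + 5·-1.

8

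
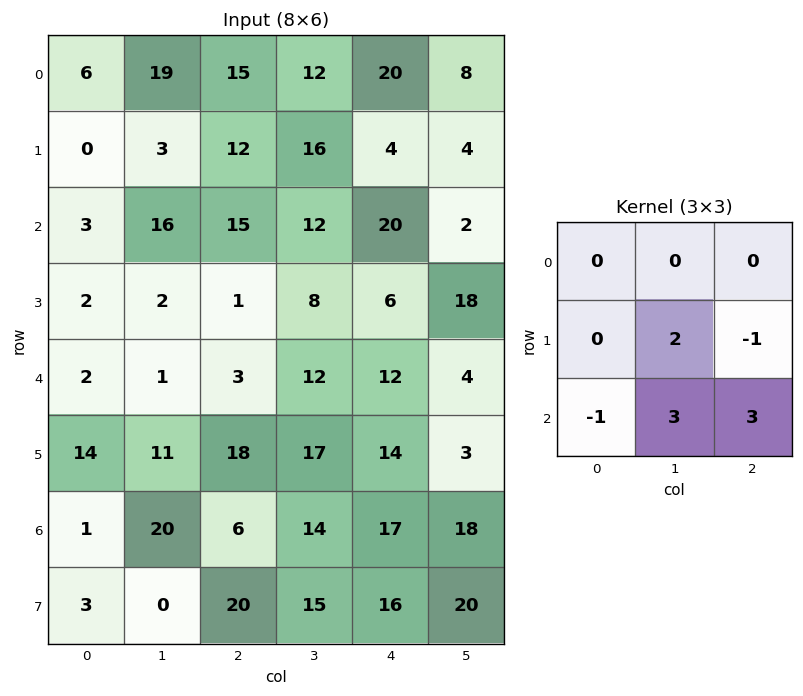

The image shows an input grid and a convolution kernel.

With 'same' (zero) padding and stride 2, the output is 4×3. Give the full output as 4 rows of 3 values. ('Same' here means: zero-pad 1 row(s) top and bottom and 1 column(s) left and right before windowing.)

Output[0,0]: The receptive field on the zero-padded input at this output position is [0 0 0 / 0 6 19 / 0 0 3]. Elementwise product with the kernel and sum: 6·2 + 19·-1 + 0·-1 + 0·3 + 3·3.

2 99 40
2 43 102
78 88 54
-9 103 109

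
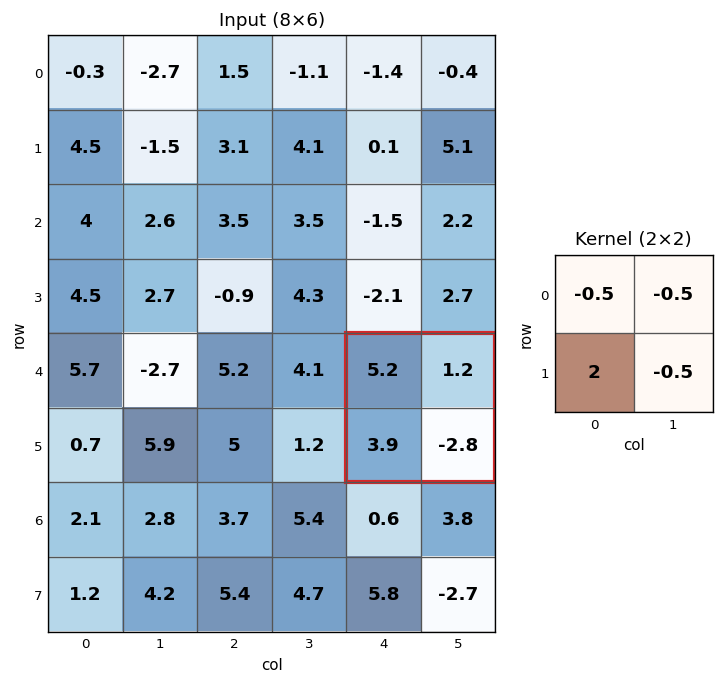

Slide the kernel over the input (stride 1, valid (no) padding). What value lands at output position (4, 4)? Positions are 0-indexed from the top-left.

The receptive field on the input at this output position is [5.2 1.2 / 3.9 -2.8]. Elementwise product with the kernel and sum: 5.2·-0.5 + 1.2·-0.5 + 3.9·2 + -2.8·-0.5.

6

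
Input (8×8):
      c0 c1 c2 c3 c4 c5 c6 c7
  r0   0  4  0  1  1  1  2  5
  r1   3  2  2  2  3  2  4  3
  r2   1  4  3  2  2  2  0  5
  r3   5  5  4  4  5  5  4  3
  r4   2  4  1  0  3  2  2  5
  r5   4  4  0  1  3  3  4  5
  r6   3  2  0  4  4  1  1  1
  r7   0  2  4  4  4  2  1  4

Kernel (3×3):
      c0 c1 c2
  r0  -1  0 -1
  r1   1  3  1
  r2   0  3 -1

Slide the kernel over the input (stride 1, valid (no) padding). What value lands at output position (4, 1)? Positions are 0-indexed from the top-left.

-3

The receptive field on the input at this output position is [4 1 0 / 4 0 1 / 2 0 4]. Elementwise product with the kernel and sum: 4·-1 + 0·-1 + 4·1 + 0·3 + 1·1 + 0·3 + 4·-1.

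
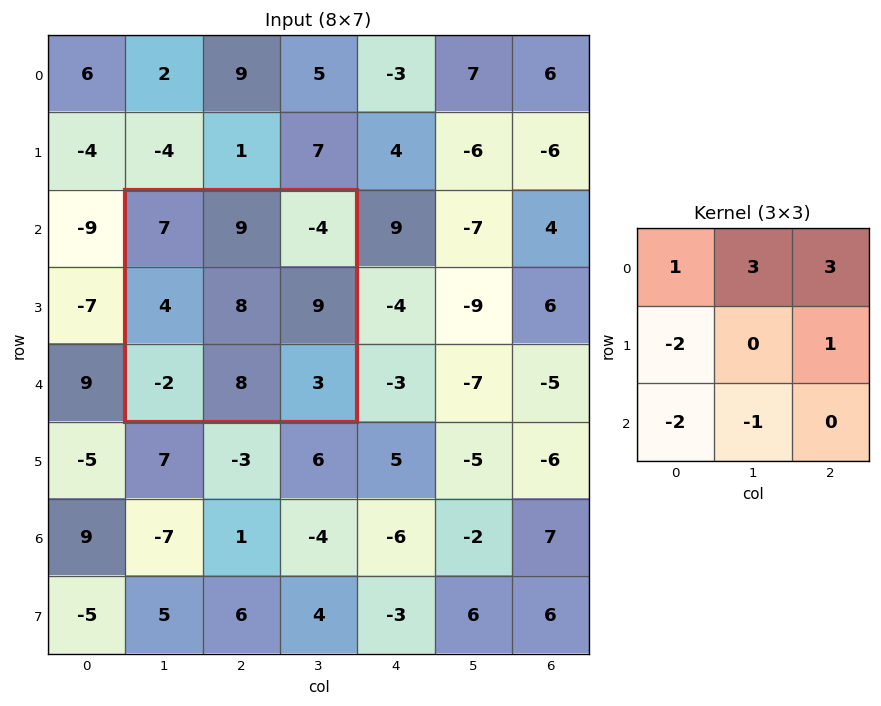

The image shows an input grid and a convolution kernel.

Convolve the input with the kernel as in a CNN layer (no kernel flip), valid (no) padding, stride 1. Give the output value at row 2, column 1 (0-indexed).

19

The receptive field on the input at this output position is [7 9 -4 / 4 8 9 / -2 8 3]. Elementwise product with the kernel and sum: 7·1 + 9·3 + -4·3 + 4·-2 + 9·1 + -2·-2 + 8·-1.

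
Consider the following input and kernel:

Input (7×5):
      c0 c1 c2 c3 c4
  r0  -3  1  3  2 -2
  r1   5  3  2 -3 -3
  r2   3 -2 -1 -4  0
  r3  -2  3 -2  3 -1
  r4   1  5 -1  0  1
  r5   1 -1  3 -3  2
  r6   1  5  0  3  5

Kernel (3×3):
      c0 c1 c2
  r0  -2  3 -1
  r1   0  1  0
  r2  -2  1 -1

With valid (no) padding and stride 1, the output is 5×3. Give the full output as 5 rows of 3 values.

2 14 -3
4 -9 -6
-4 -8 -6
14 -8 3
16 -23 -4

Output[0,0]: The receptive field on the input at this output position is [-3 1 3 / 5 3 2 / 3 -2 -1]. Elementwise product with the kernel and sum: -3·-2 + 1·3 + 3·-1 + 3·1 + 3·-2 + -2·1 + -1·-1.
Output[0,1]: The receptive field on the input at this output position is [1 3 2 / 3 2 -3 / -2 -1 -4]. Elementwise product with the kernel and sum: 1·-2 + 3·3 + 2·-1 + 2·1 + -2·-2 + -1·1 + -4·-1.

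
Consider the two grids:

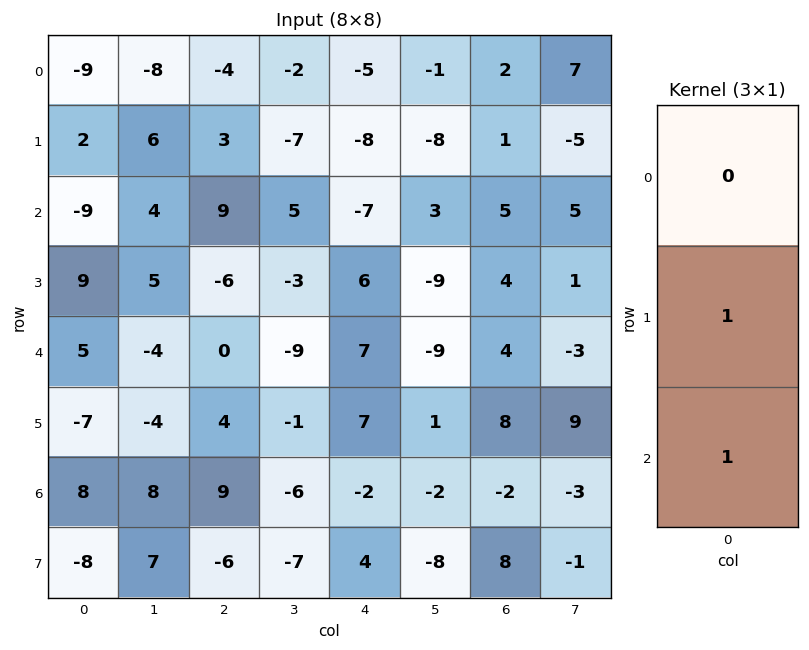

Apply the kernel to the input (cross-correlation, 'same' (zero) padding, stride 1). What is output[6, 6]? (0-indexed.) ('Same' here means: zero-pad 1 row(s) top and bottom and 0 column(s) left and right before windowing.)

6

The receptive field on the zero-padded input at this output position is [8 / -2 / 8]. Elementwise product with the kernel and sum: -2·1 + 8·1.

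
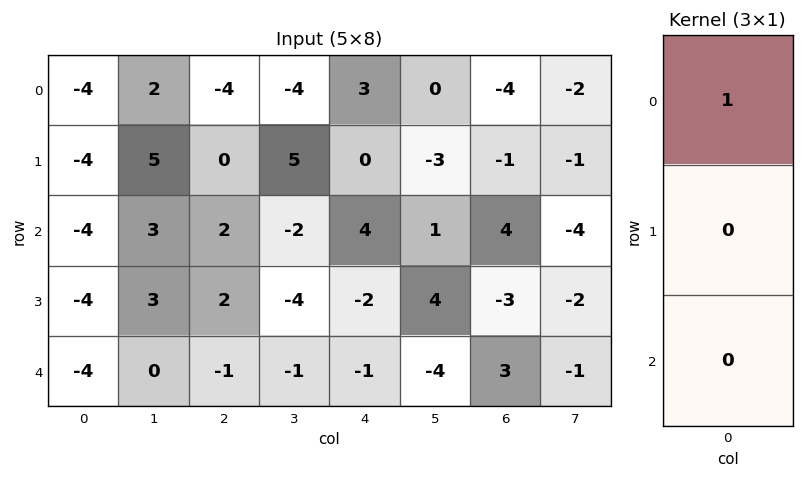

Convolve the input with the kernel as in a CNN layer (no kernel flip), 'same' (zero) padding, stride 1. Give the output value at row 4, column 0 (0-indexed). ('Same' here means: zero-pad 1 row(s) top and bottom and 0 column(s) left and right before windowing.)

The receptive field on the zero-padded input at this output position is [-4 / -4 / 0]. Elementwise product with the kernel and sum: -4·1.

-4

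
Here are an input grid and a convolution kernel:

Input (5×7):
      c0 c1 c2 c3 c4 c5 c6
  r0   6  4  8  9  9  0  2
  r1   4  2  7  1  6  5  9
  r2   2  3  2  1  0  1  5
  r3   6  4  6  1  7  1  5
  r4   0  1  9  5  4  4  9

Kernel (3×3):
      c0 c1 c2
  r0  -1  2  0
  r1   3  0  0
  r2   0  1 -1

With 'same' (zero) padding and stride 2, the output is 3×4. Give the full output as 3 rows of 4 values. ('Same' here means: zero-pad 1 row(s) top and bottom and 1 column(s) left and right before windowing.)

Output[0,0]: The receptive field on the zero-padded input at this output position is [0 0 0 / 0 6 4 / 0 4 2]. Elementwise product with the kernel and sum: 0·-1 + 0·2 + 0·3 + 4·1 + 2·-1.

2 18 28 9
10 26 20 21
12 11 28 21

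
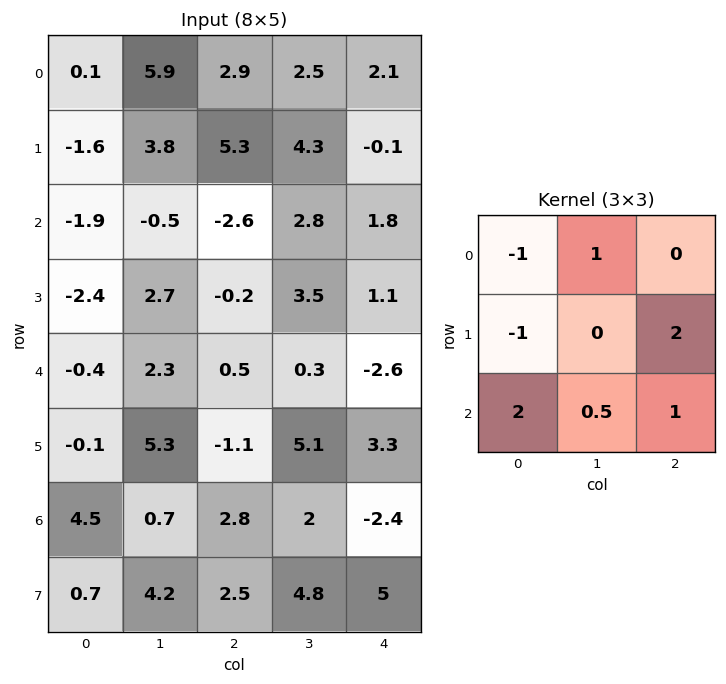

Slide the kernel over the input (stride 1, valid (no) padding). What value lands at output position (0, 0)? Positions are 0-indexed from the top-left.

The receptive field on the input at this output position is [0.1 5.9 2.9 / -1.6 3.8 5.3 / -1.9 -0.5 -2.6]. Elementwise product with the kernel and sum: 0.1·-1 + 5.9·1 + -1.6·-1 + 5.3·2 + -1.9·2 + -0.5·0.5 + -2.6·1.

11.35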